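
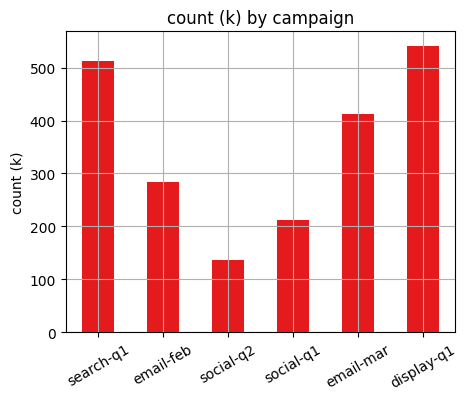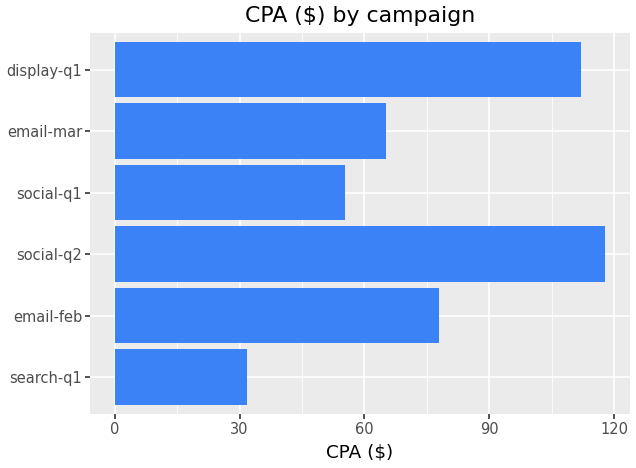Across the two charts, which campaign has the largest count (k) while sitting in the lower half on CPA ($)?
search-q1

Chart 2 median CPA ($) ≈ 80; below-median campaigns: search-q1, social-q1, email-mar. Among those, search-q1 has the highest count (k) (≈ 500).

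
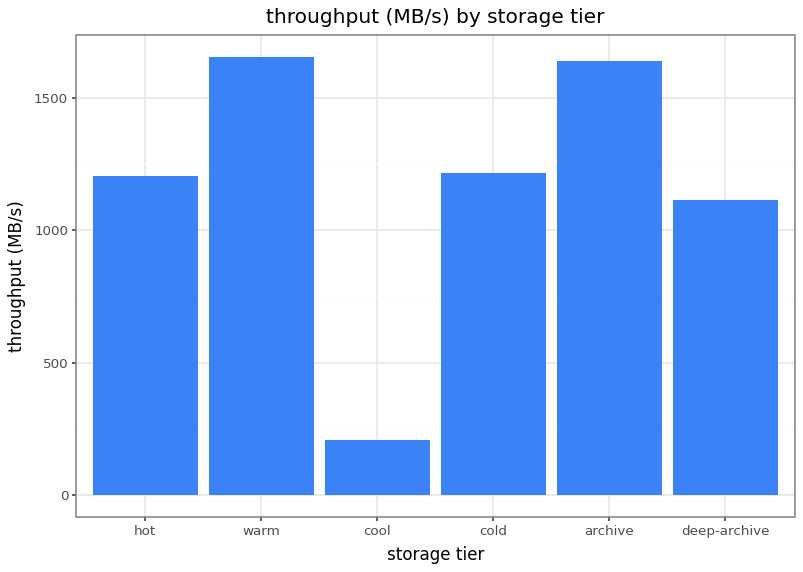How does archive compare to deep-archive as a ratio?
≈ 1.33×

archive ≈ 1600, deep-archive ≈ 1200; 1600/1200 ≈ 1.33.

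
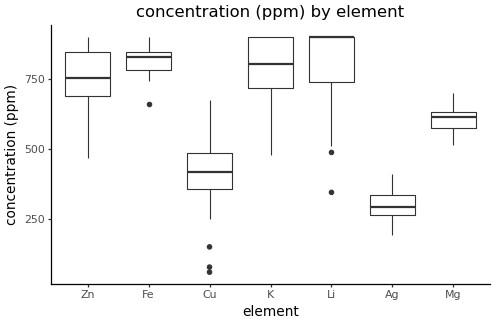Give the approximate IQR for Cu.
≈ 150

Q3 ≈ 500, Q1 ≈ 350; IQR ≈ 150.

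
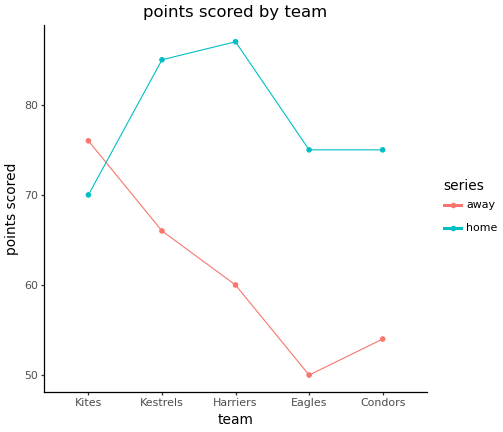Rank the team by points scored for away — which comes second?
Kestrels

Top 3 for away: Kites ≈ 75, Kestrels ≈ 65, Harriers ≈ 60.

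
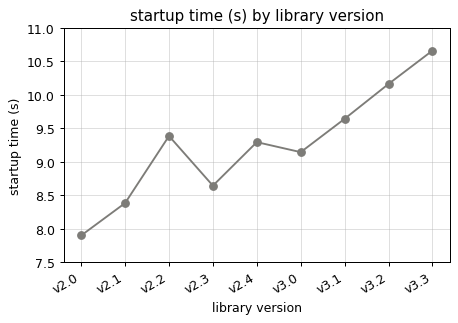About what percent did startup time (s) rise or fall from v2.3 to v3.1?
≈ +11.8%

v2.3 ≈ 8.5, v3.1 ≈ 9.5; (9.5 − 8.5) / 8.5 ≈ +11.8%.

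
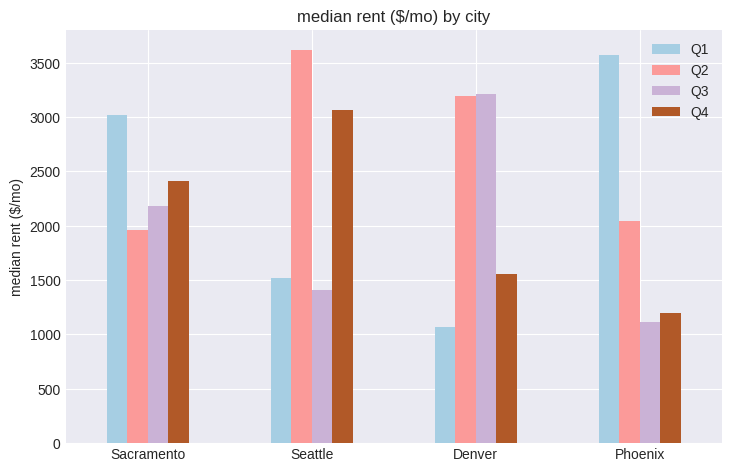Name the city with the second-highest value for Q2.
Top 3 for Q2: Seattle ≈ 3500, Denver ≈ 3000, Phoenix ≈ 2000.

Denver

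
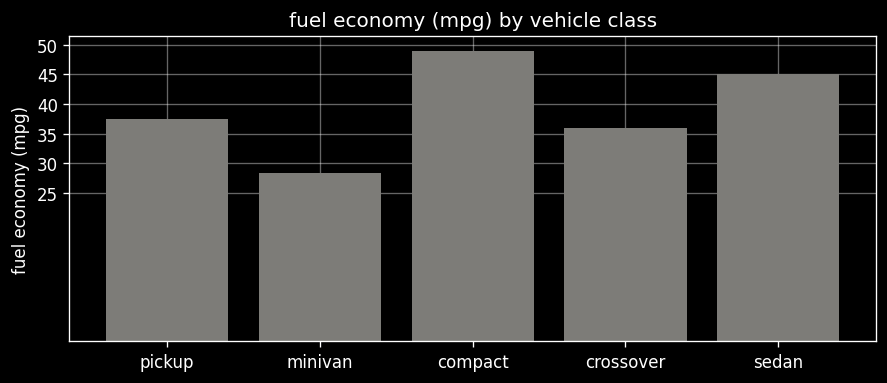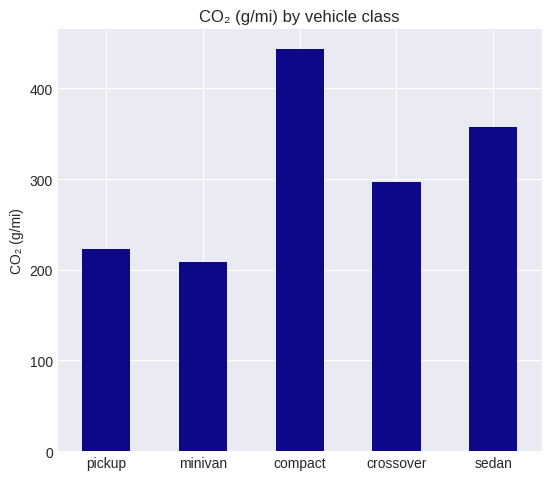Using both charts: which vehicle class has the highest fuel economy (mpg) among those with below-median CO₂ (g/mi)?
pickup

Chart 2 median CO₂ (g/mi) ≈ 300; below-median vehicle classes: pickup, minivan. Among those, pickup has the highest fuel economy (mpg) (≈ 35).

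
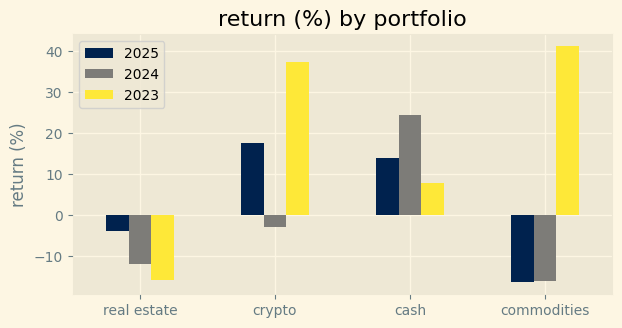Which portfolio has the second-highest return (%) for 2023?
crypto

Top 3 for 2023: commodities ≈ 40, crypto ≈ 35, cash ≈ 10.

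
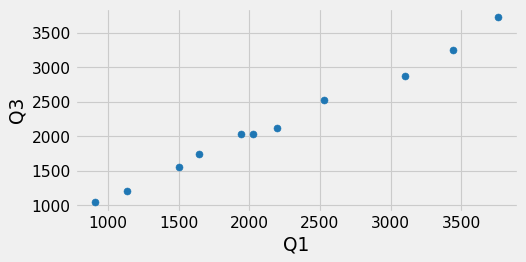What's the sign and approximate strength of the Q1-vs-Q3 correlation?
Points are positively correlated; strong (|r| ≈ 1.0).

positive, strong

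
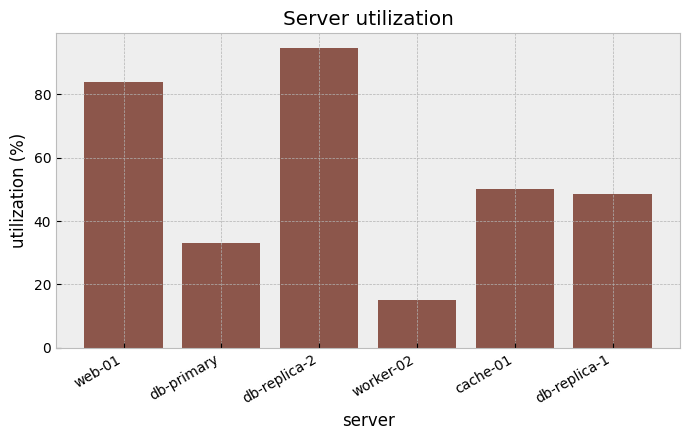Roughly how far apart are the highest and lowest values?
Max db-replica-2 ≈ 90, min worker-02 ≈ 20; range ≈ 70.

≈ 70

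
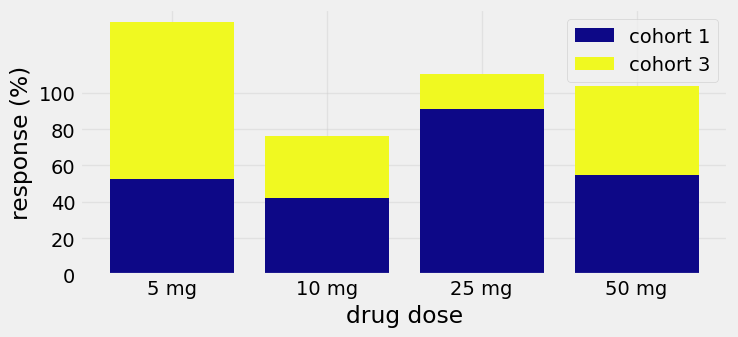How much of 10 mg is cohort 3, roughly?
≈ 40

cohort 3 top ≈ 80, bottom ≈ 40; segment ≈ 40.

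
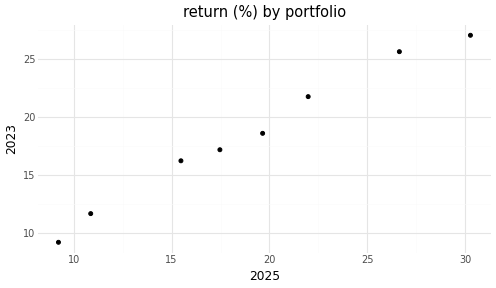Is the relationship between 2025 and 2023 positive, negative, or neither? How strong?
positive, strong

Points are positively correlated; strong (|r| ≈ 1.0).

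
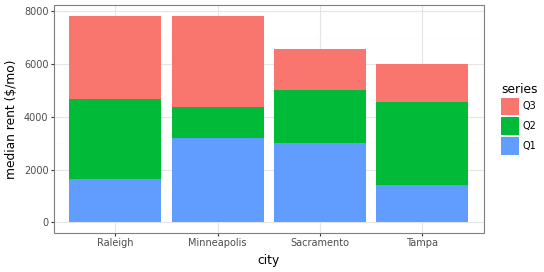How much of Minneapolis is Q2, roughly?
≈ 1000

Q2 top ≈ 4000, bottom ≈ 3000; segment ≈ 1000.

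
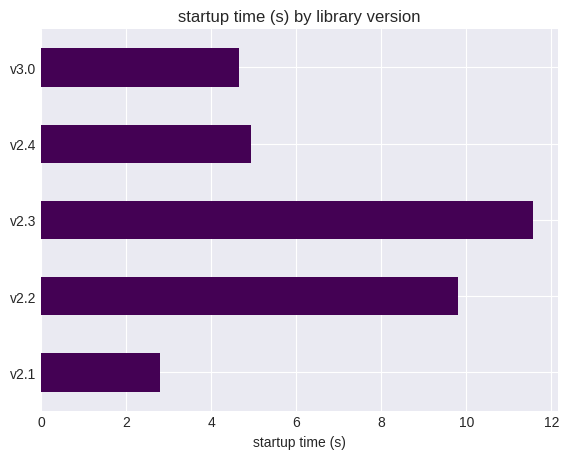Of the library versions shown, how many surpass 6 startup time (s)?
Above 6: v2.2, v2.3.

2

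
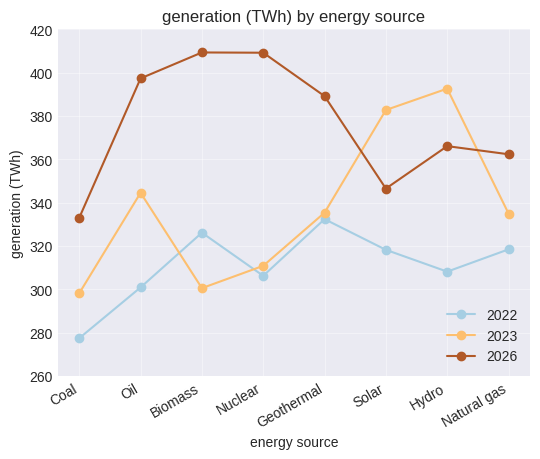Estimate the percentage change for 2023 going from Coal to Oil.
Coal ≈ 300, Oil ≈ 340; (340 − 300) / 300 ≈ +13.3%.

≈ +13.3%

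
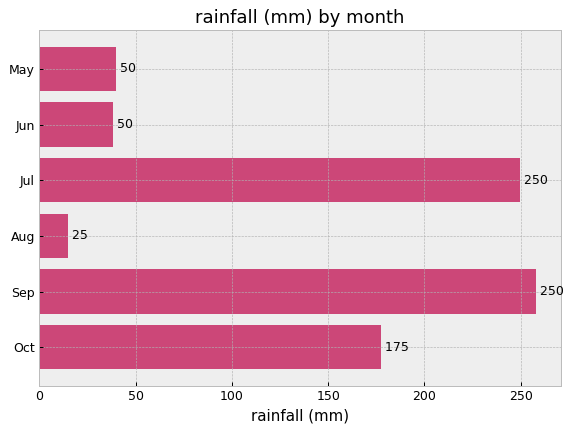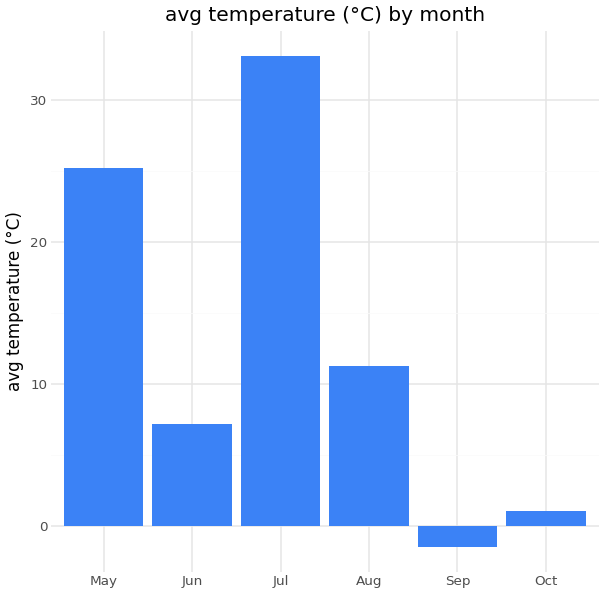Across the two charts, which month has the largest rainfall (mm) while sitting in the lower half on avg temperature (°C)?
Chart 2 median avg temperature (°C) ≈ 10; below-median months: Jun, Sep, Oct. Among those, Sep has the highest rainfall (mm) (≈ 250).

Sep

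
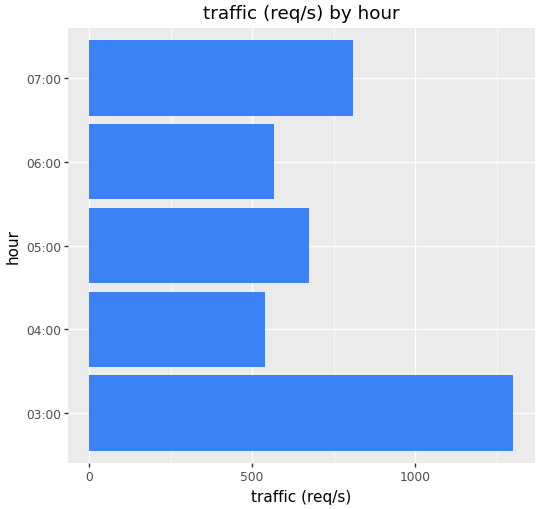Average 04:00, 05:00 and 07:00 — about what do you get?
(600 + 600 + 800) / 3 ≈ 667.

≈ 667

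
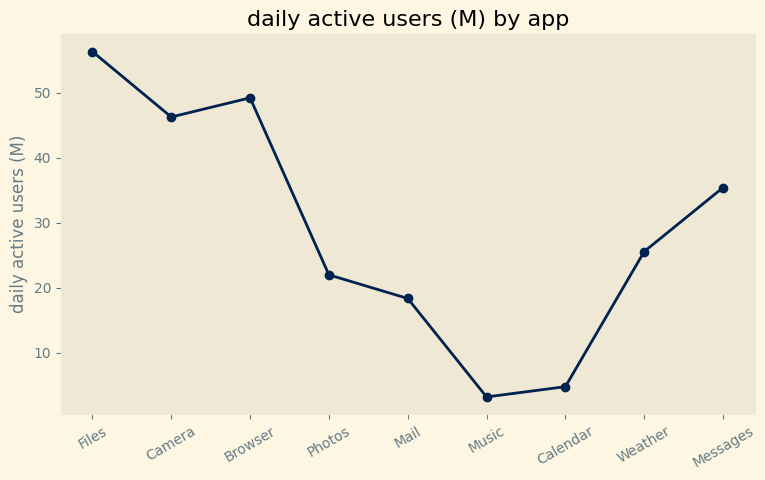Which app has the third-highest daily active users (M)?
Top 4: Files ≈ 55, Browser ≈ 50, Camera ≈ 45, Messages ≈ 35.

Camera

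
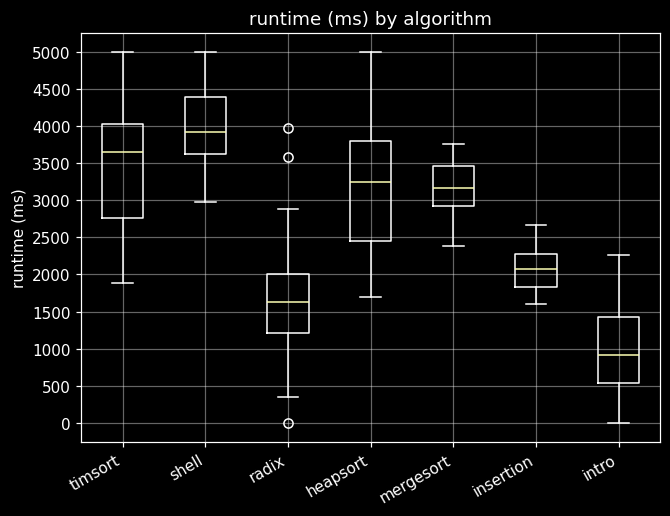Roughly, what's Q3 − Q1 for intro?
≈ 1000

Q3 ≈ 1500, Q1 ≈ 500; IQR ≈ 1000.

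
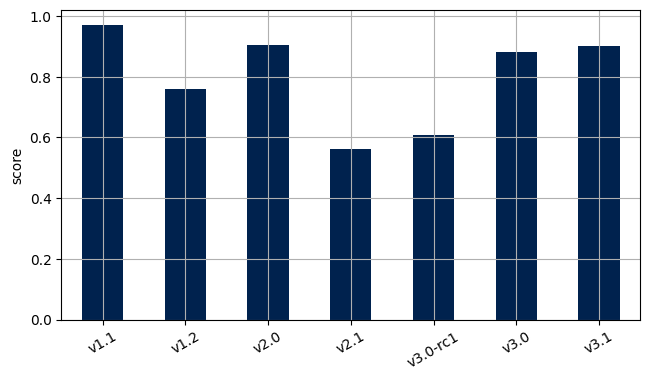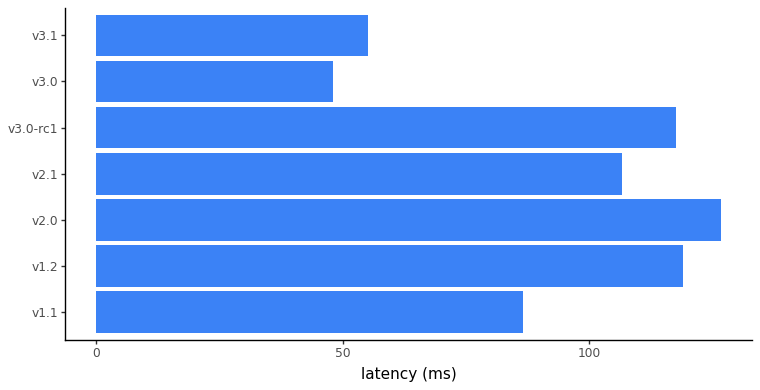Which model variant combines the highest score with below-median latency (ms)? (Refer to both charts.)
Chart 2 median latency (ms) ≈ 100; below-median model variants: v1.1, v3.0, v3.1. Among those, v1.1 has the highest score (≈ 1).

v1.1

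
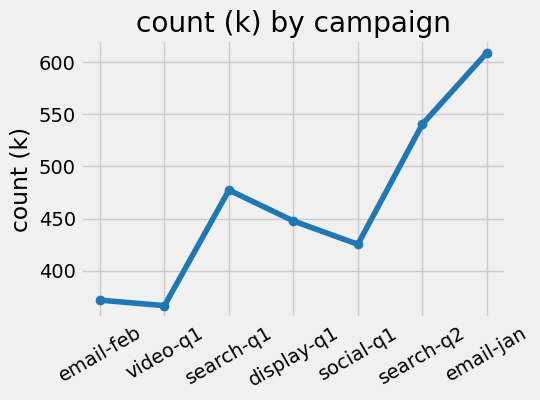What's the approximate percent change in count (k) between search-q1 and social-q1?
search-q1 ≈ 475, social-q1 ≈ 425; (425 − 475) / 475 ≈ -10.5%.

≈ -10.5%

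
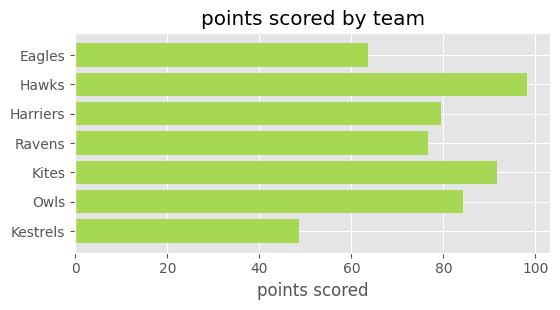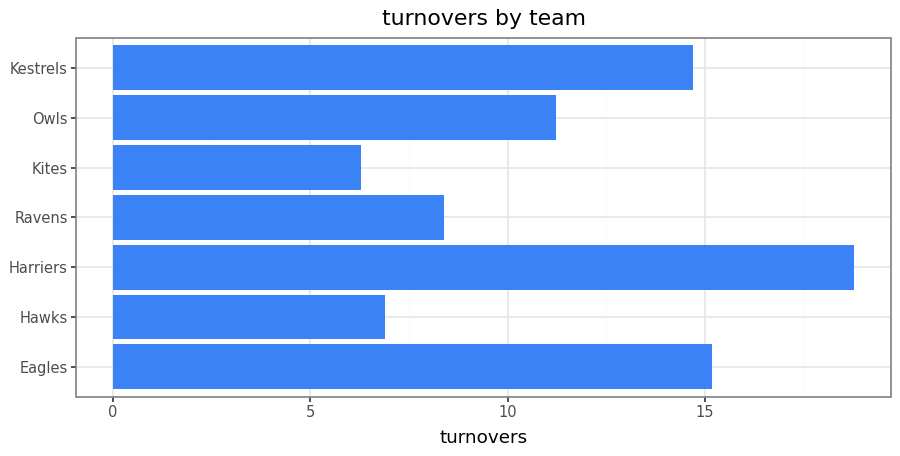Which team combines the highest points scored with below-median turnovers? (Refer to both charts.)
Hawks

Chart 2 median turnovers ≈ 12; below-median teams: Hawks, Ravens, Kites. Among those, Hawks has the highest points scored (≈ 100).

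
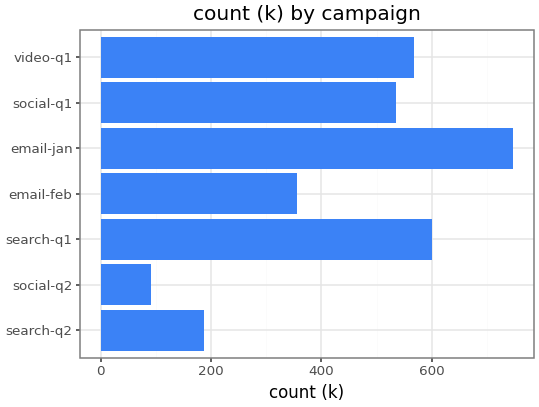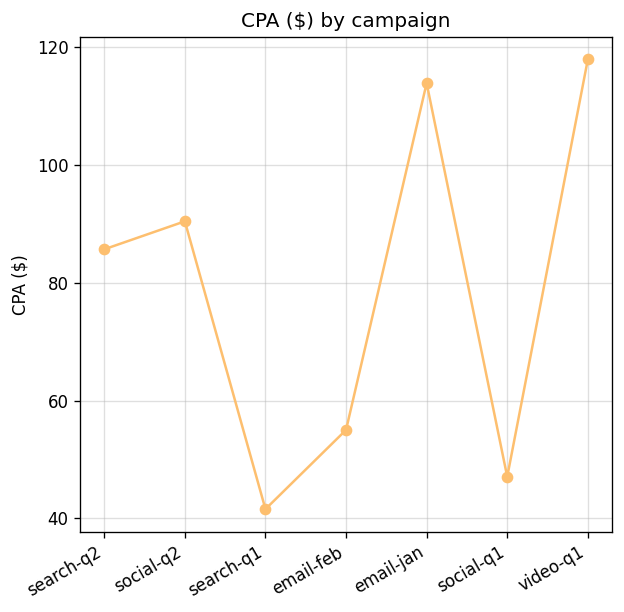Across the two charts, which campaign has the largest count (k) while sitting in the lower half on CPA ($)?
search-q1

Chart 2 median CPA ($) ≈ 80; below-median campaigns: search-q1, email-feb, social-q1. Among those, search-q1 has the highest count (k) (≈ 600).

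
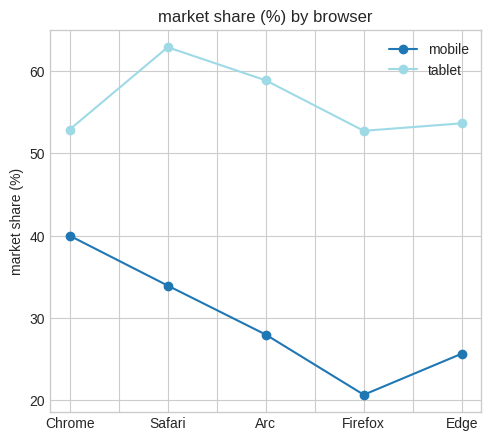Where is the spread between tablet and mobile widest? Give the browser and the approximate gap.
Firefox: tablet ≈ 55, mobile ≈ 20 → gap ≈ 35. Next-largest (Arc) is only ≈ 30.

Firefox, ≈ 35 %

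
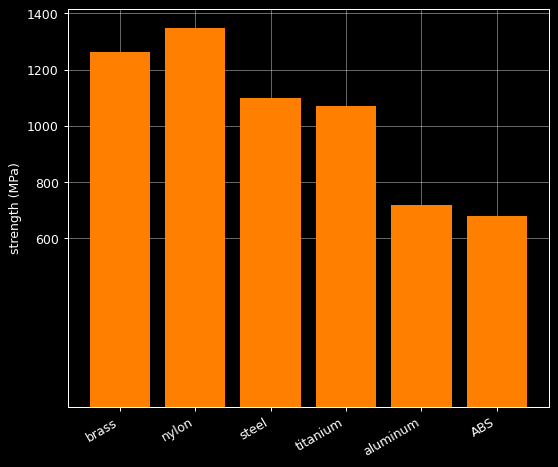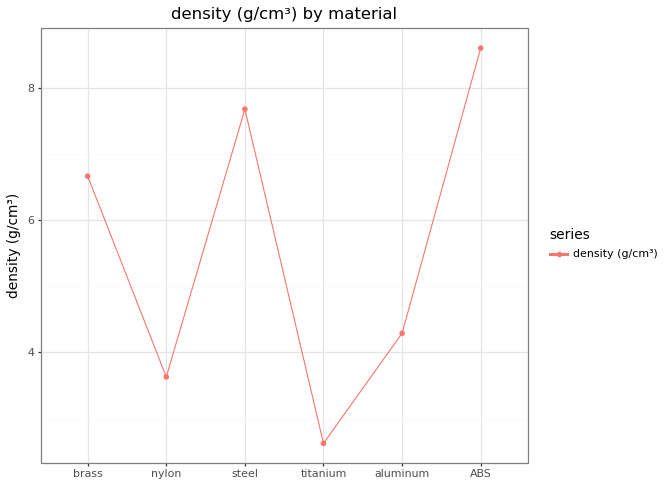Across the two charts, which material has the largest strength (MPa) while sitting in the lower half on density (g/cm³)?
Chart 2 median density (g/cm³) ≈ 5; below-median materials: nylon, titanium, aluminum. Among those, nylon has the highest strength (MPa) (≈ 1400).

nylon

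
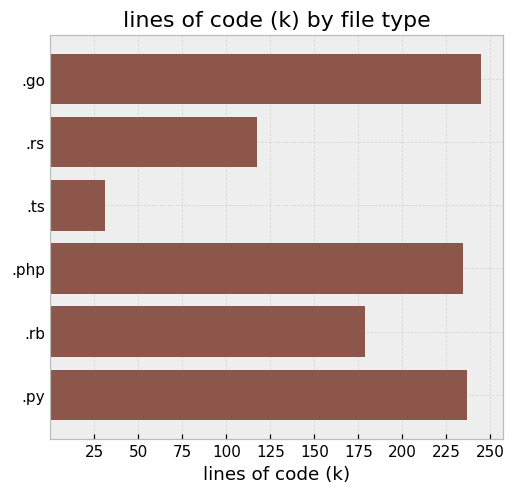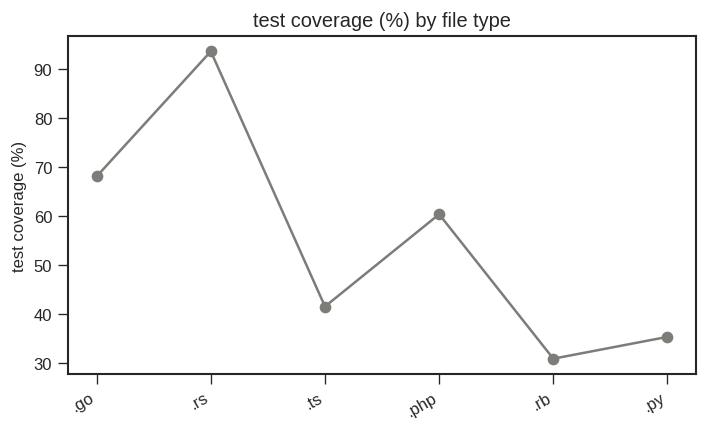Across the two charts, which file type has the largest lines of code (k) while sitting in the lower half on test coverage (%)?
Chart 2 median test coverage (%) ≈ 50; below-median file types: .ts, .rb, .py. Among those, .py has the highest lines of code (k) (≈ 225).

.py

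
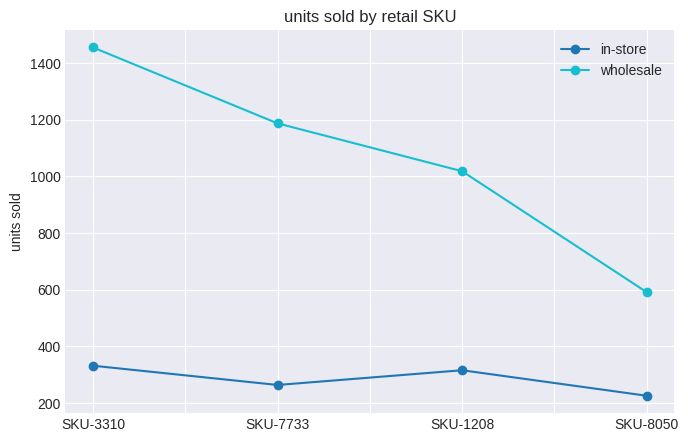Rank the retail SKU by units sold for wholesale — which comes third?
Top 4 for wholesale: SKU-3310 ≈ 1400, SKU-7733 ≈ 1200, SKU-1208 ≈ 1000, SKU-8050 ≈ 600.

SKU-1208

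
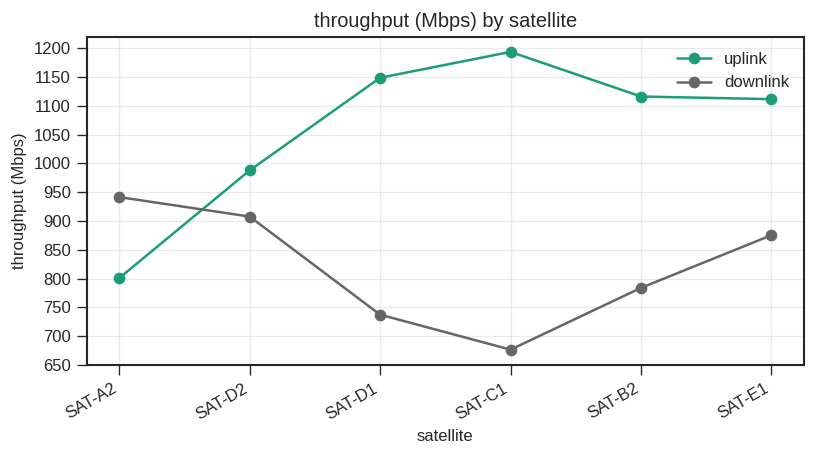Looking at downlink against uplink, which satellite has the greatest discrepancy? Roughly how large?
SAT-C1, ≈ 500 Mbps

SAT-C1: downlink ≈ 700, uplink ≈ 1200 → gap ≈ 500. Next-largest (SAT-D1) is only ≈ 400.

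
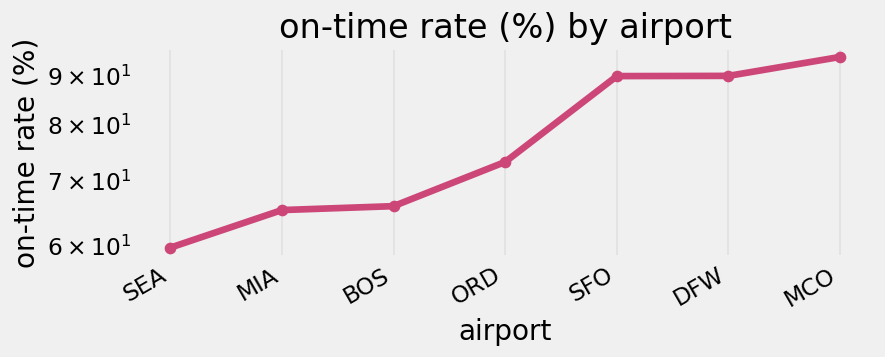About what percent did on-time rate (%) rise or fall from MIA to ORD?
≈ +15.4%

MIA ≈ 65, ORD ≈ 75; (75 − 65) / 65 ≈ +15.4%.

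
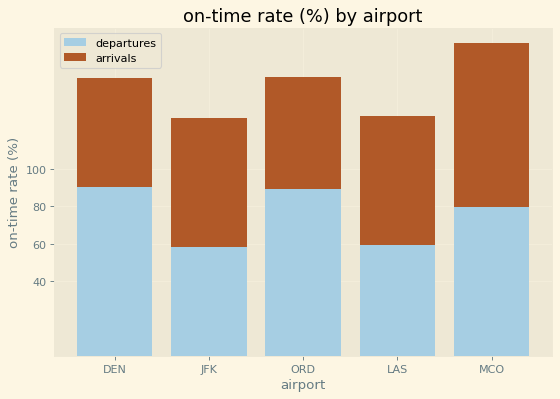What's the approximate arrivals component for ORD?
≈ 60

arrivals top ≈ 140, bottom ≈ 80; segment ≈ 60.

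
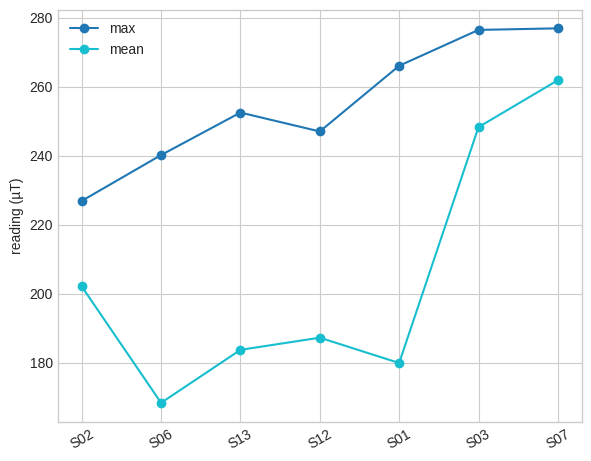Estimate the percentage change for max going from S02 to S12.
S02 ≈ 230, S12 ≈ 250; (250 − 230) / 230 ≈ +8.7%.

≈ +8.7%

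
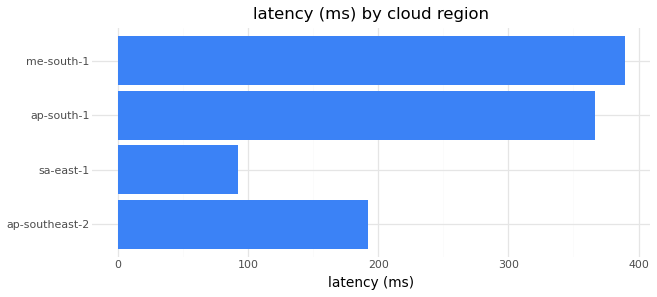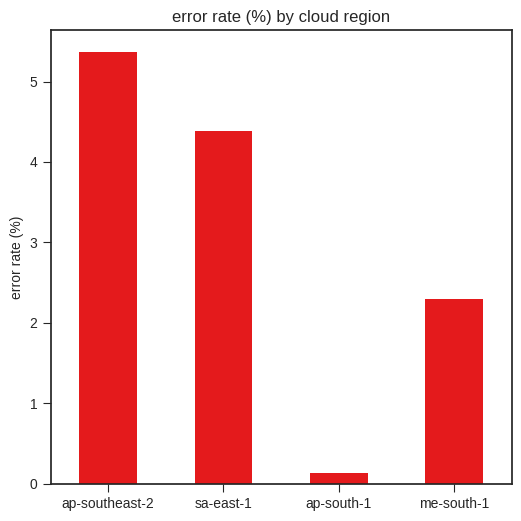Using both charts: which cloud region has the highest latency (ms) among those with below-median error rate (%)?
me-south-1

Chart 2 median error rate (%) ≈ 3.5; below-median cloud regions: ap-south-1, me-south-1. Among those, me-south-1 has the highest latency (ms) (≈ 400).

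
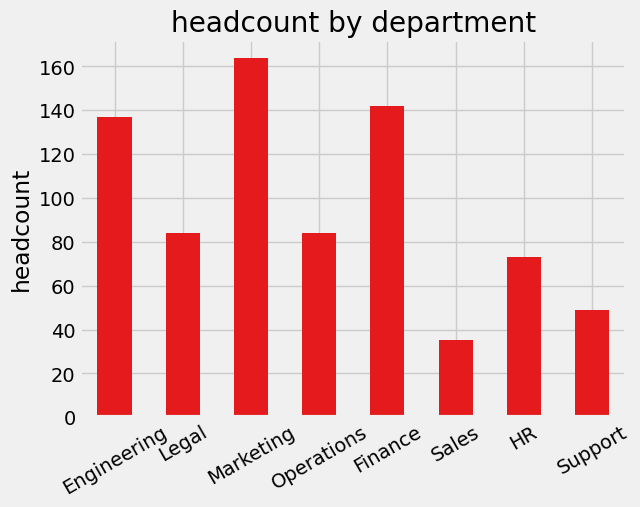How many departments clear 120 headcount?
Above 120: Engineering, Marketing, Finance.

3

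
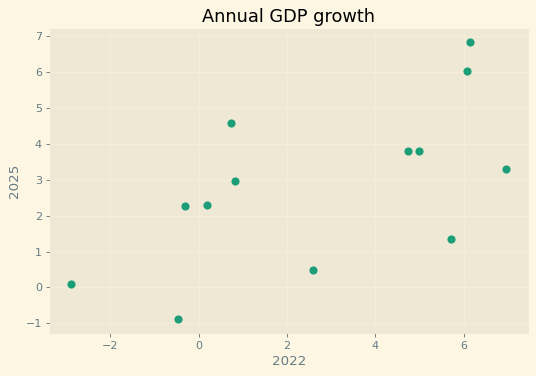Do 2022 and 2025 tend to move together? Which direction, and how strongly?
positive, moderate

Points are positively correlated; moderate (|r| ≈ 0.6).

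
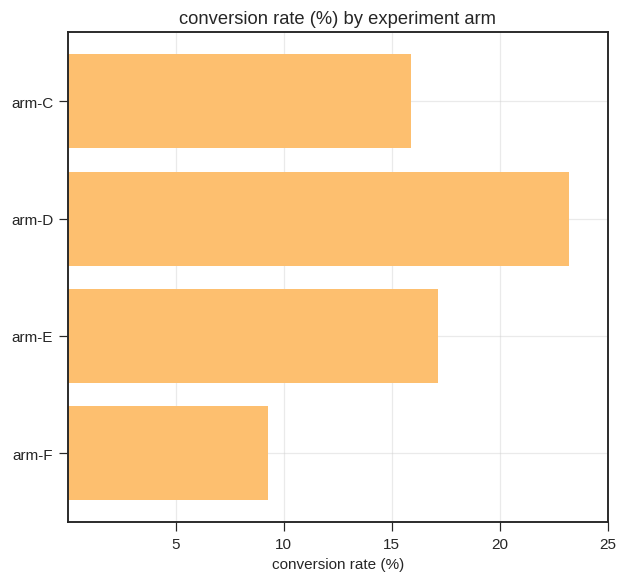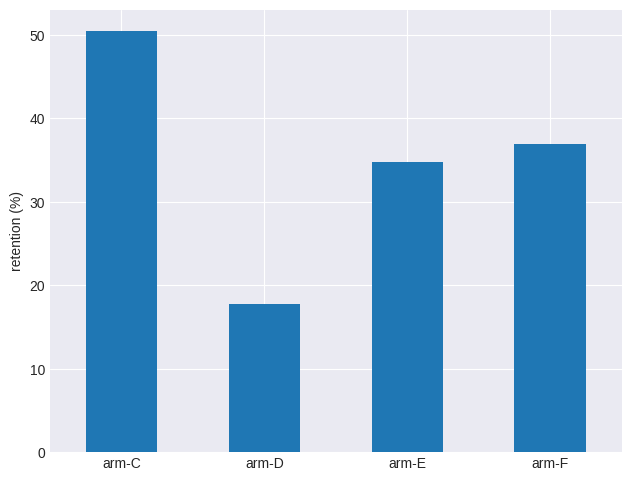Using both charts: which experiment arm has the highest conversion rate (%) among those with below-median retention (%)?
Chart 2 median retention (%) ≈ 35; below-median experiment arms: arm-D, arm-E. Among those, arm-D has the highest conversion rate (%) (≈ 25).

arm-D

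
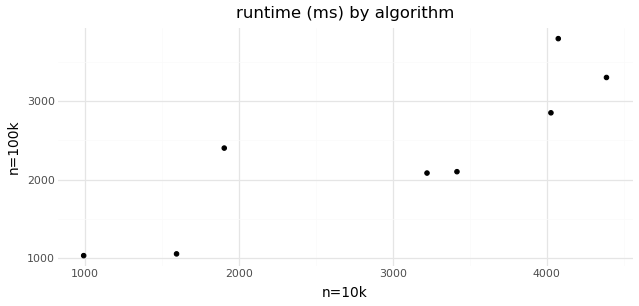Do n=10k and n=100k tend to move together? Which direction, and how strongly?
Points are positively correlated; strong (|r| ≈ 0.9).

positive, strong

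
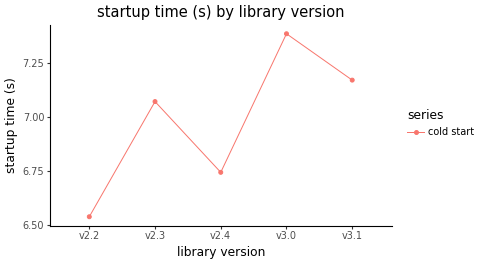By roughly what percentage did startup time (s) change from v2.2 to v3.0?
≈ +13.8%

v2.2 ≈ 6.5, v3.0 ≈ 7.4; (7.4 − 6.5) / 6.5 ≈ +13.8%.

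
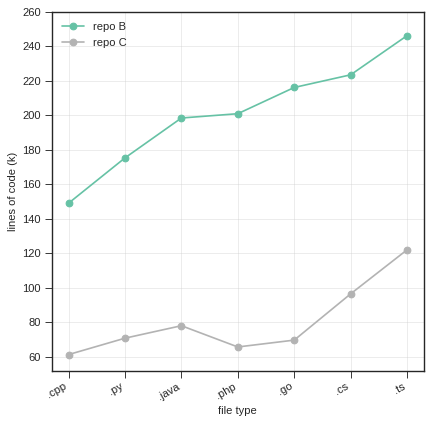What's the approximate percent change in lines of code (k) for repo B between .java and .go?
≈ +10%

.java ≈ 200, .go ≈ 220; (220 − 200) / 200 ≈ +10%.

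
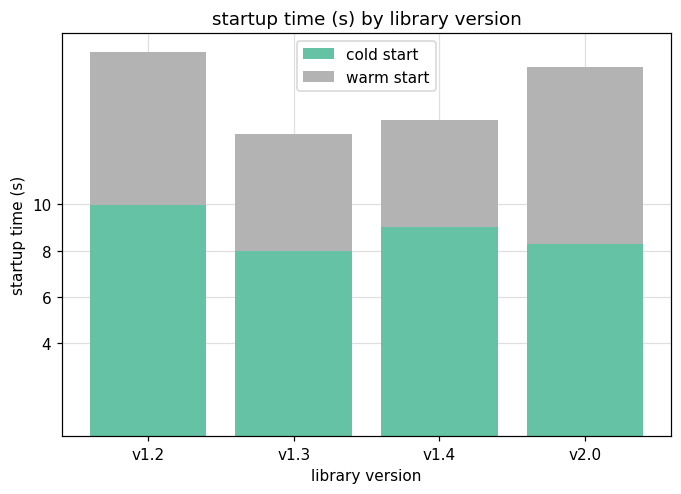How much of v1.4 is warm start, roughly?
≈ 4

warm start top ≈ 14, bottom ≈ 10; segment ≈ 4.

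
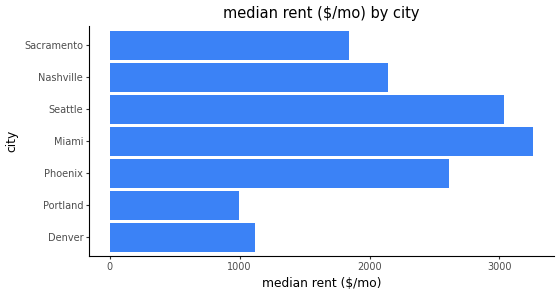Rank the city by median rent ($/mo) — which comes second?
Seattle

Top 3: Miami ≈ 3500, Seattle ≈ 3000, Phoenix ≈ 2500.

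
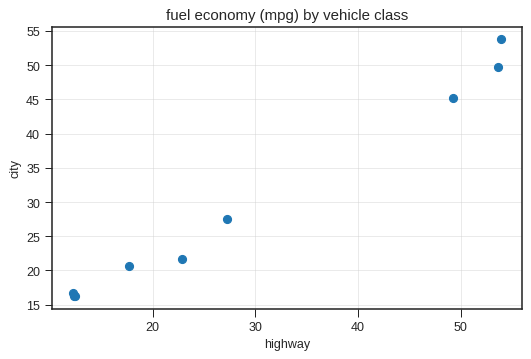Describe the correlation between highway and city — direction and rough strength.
positive, strong

Points are positively correlated; strong (|r| ≈ 1.0).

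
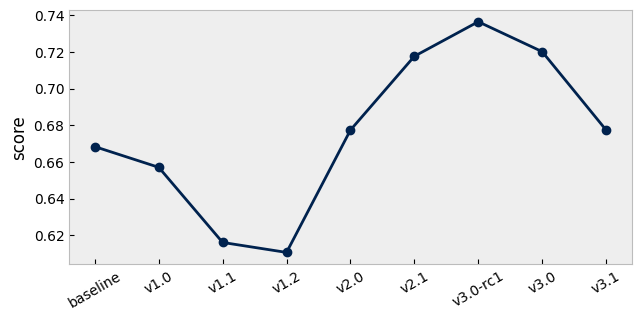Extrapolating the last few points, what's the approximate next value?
Last three: 0.74, 0.72, 0.68 → slope ≈ -0.03/step → next ≈ 0.65.

≈ 0.65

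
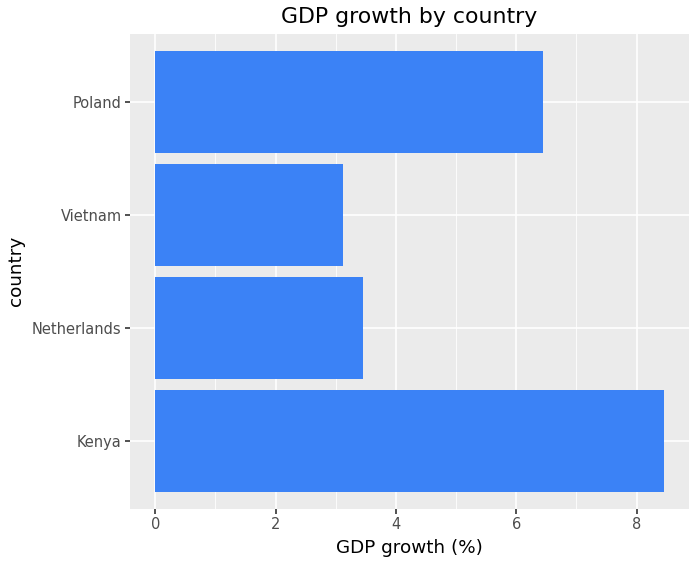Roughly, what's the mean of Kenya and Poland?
≈ 7

(8 + 6) / 2 ≈ 7.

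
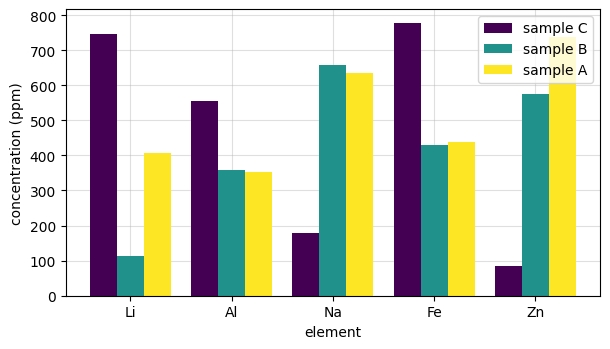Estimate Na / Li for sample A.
Na ≈ 600, Li ≈ 400; 600/400 ≈ 1.5.

≈ 1.5×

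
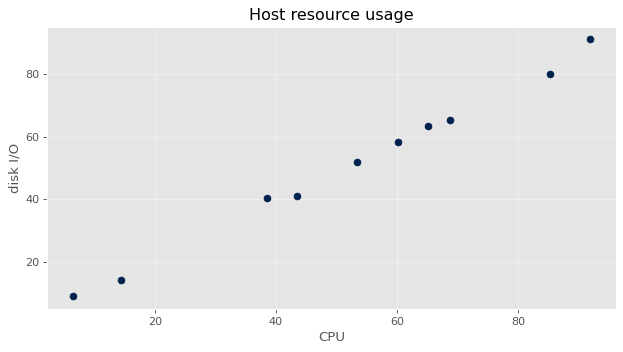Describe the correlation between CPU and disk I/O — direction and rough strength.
positive, strong

Points are positively correlated; strong (|r| ≈ 1.0).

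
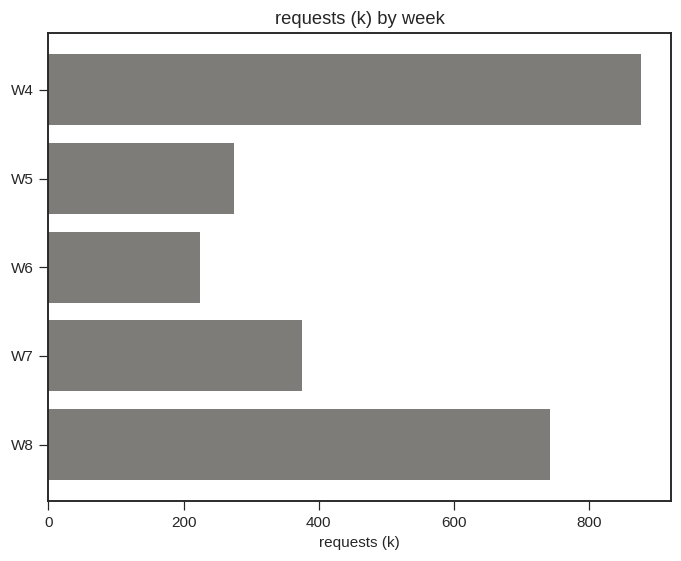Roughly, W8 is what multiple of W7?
W8 ≈ 700, W7 ≈ 400; 700/400 ≈ 1.75.

≈ 1.75×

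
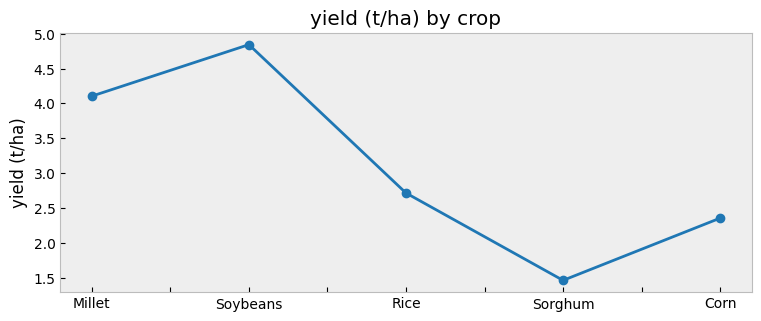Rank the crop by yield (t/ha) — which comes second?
Millet

Top 3: Soybeans ≈ 5.0, Millet ≈ 4.0, Rice ≈ 2.5.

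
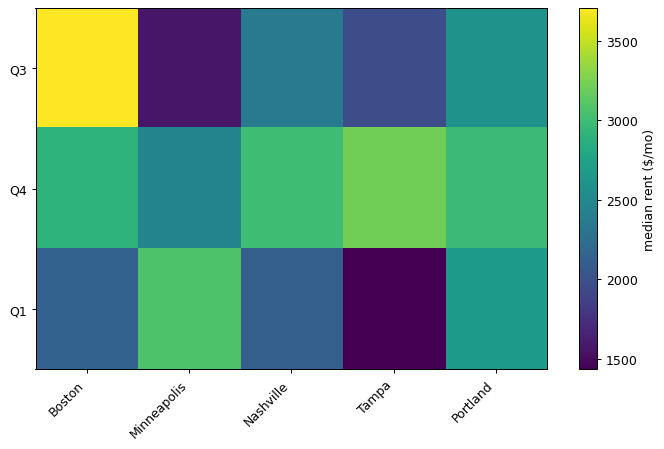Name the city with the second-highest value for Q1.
Top 3 for Q1: Minneapolis ≈ 3000, Portland ≈ 2600, Boston ≈ 2200.

Portland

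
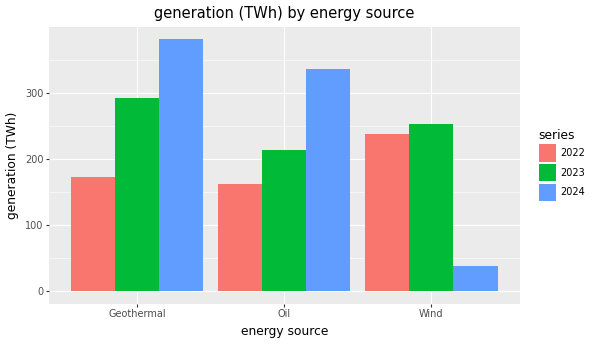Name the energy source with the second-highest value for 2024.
Top 3 for 2024: Geothermal ≈ 400, Oil ≈ 350, Wind ≈ 50.

Oil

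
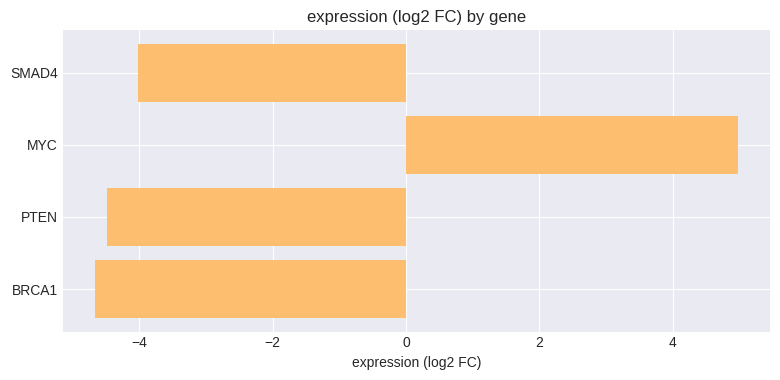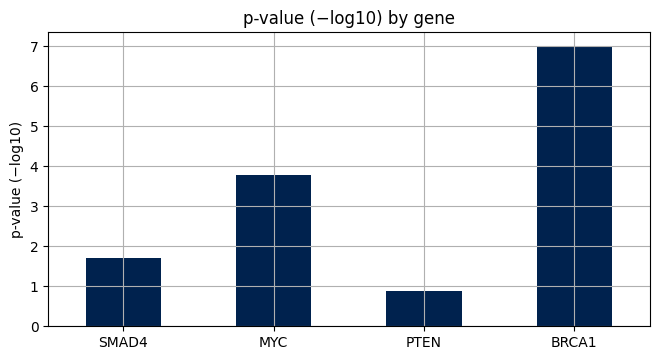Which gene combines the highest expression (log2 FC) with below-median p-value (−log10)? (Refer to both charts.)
SMAD4

Chart 2 median p-value (−log10) ≈ 3; below-median genes: SMAD4, PTEN. Among those, SMAD4 has the highest expression (log2 FC) (≈ -4).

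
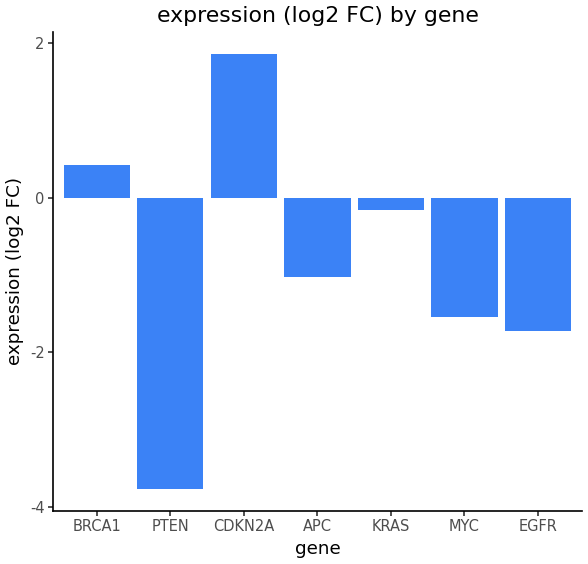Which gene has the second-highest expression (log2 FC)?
Top 3: CDKN2A ≈ 2.0, BRCA1 ≈ 0.5, KRAS ≈ 0.0.

BRCA1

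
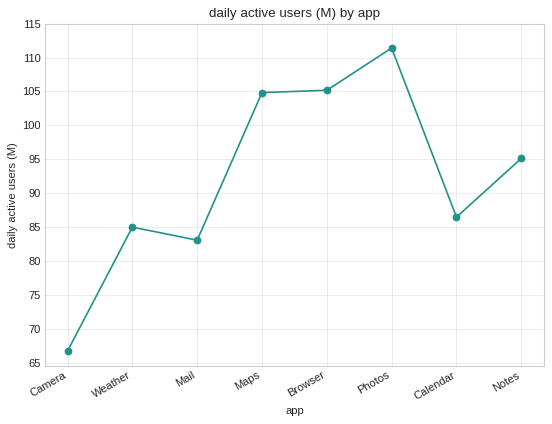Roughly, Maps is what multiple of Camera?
Maps ≈ 105, Camera ≈ 65; 105/65 ≈ 1.62.

≈ 1.62×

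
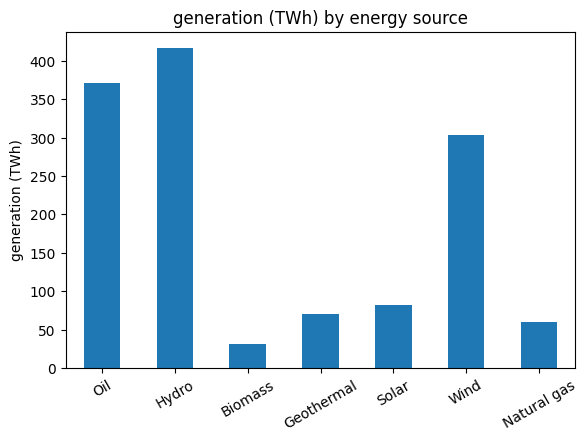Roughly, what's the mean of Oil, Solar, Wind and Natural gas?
≈ 200

(350 + 100 + 300 + 50) / 4 ≈ 200.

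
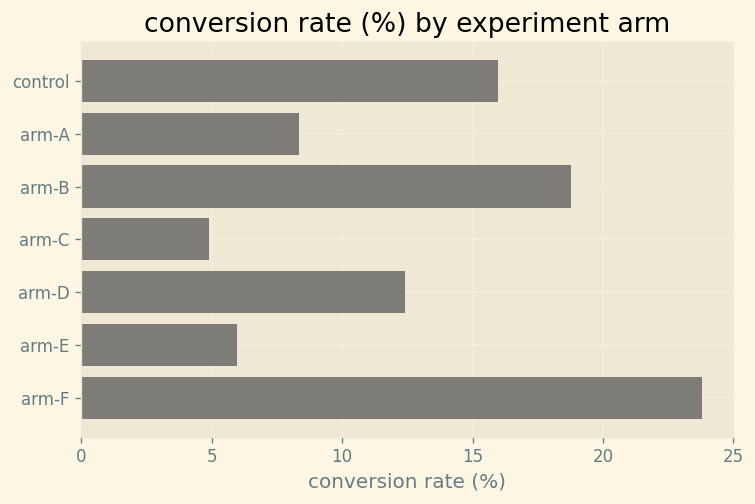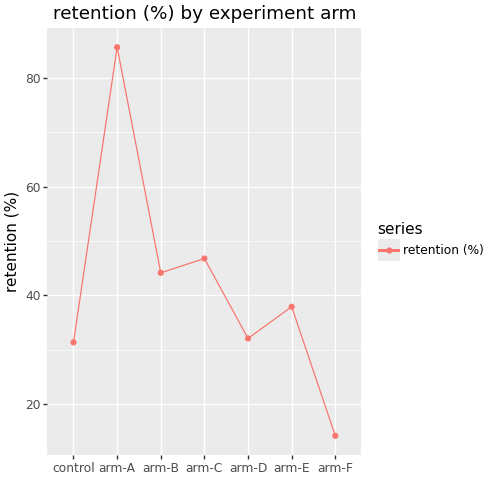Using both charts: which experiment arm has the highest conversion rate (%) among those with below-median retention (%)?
arm-F

Chart 2 median retention (%) ≈ 40; below-median experiment arms: control, arm-D, arm-F. Among those, arm-F has the highest conversion rate (%) (≈ 25).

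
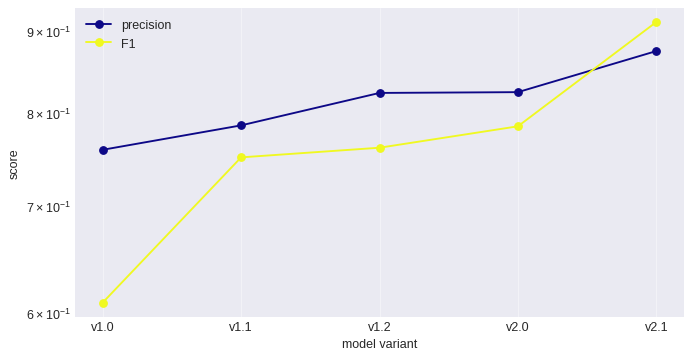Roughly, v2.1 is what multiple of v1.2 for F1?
v2.1 ≈ 0.90, v1.2 ≈ 0.75; 0.90/0.75 ≈ 1.2.

≈ 1.2×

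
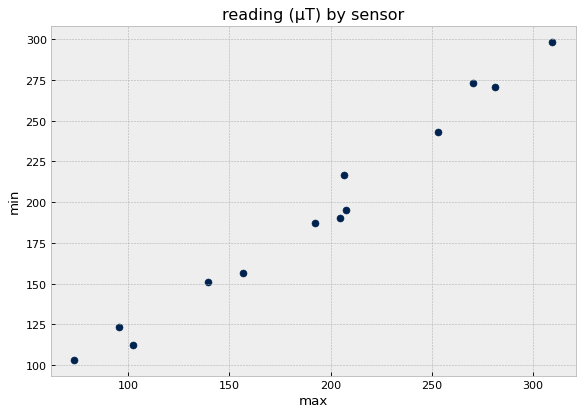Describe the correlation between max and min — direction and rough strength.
Points are positively correlated; strong (|r| ≈ 1.0).

positive, strong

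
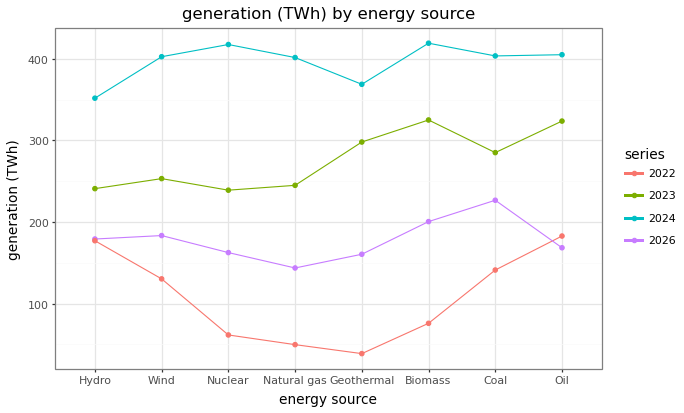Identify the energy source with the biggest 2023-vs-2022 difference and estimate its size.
Geothermal: 2023 ≈ 300, 2022 ≈ 50 → gap ≈ 250. Next-largest (Biomass) is only ≈ 200.

Geothermal, ≈ 250 TWh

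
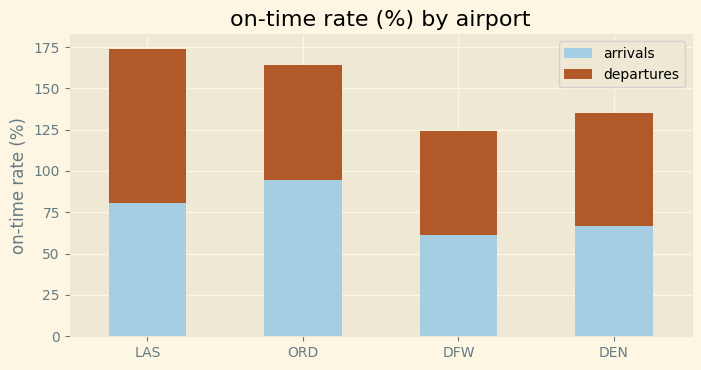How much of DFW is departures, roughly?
departures top ≈ 120, bottom ≈ 60; segment ≈ 60.

≈ 60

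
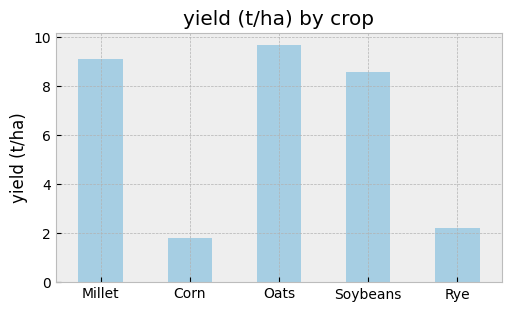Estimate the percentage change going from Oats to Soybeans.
≈ -10%

Oats ≈ 10, Soybeans ≈ 9; (9 − 10) / 10 ≈ -10%.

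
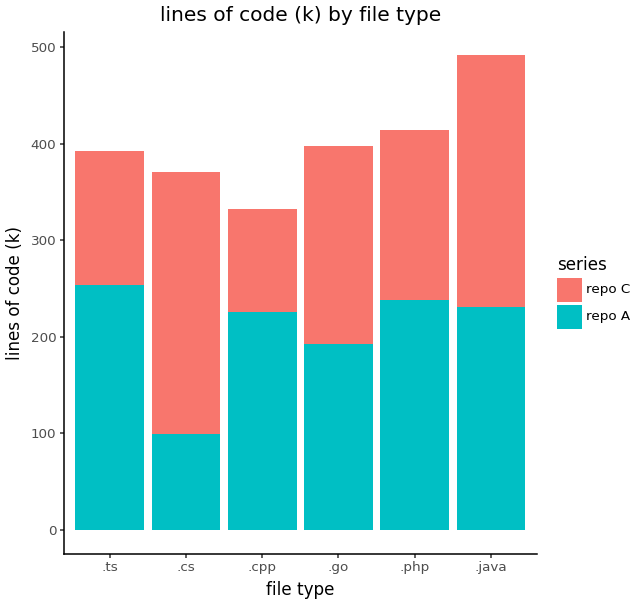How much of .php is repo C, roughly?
repo C top ≈ 400, bottom ≈ 250; segment ≈ 150.

≈ 150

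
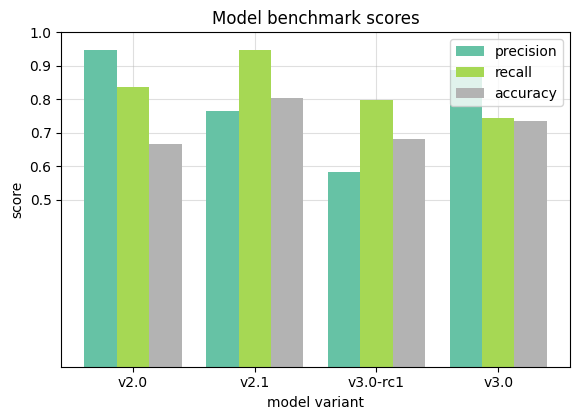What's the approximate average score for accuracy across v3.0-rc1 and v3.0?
(0.7 + 0.7) / 2 ≈ 0.7.

≈ 0.7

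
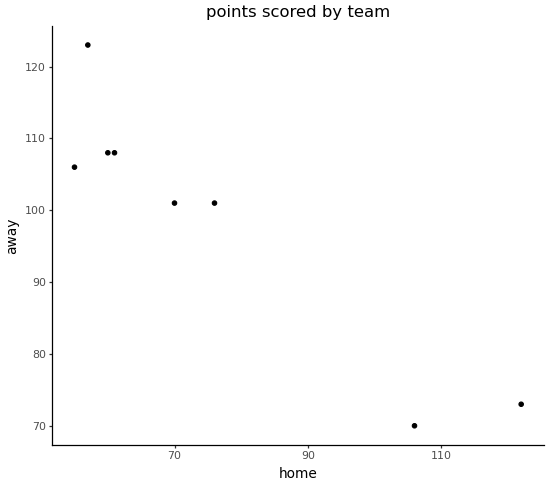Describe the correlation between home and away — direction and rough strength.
Points are negatively correlated; strong (|r| ≈ 0.9).

negative, strong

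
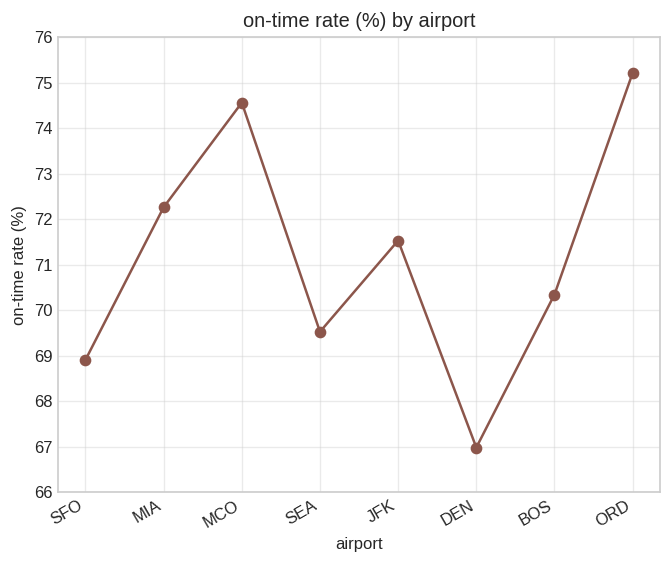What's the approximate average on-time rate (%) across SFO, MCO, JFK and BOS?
(69 + 75 + 72 + 70) / 4 ≈ 72.

≈ 72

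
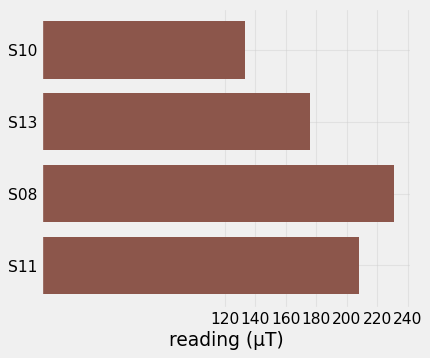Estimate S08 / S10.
≈ 1.71×

S08 ≈ 240, S10 ≈ 140; 240/140 ≈ 1.71.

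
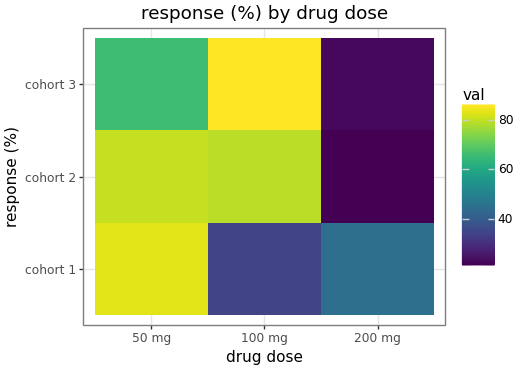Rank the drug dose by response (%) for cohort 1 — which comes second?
Top 3 for cohort 1: 50 mg ≈ 80, 200 mg ≈ 40, 100 mg ≈ 30.

200 mg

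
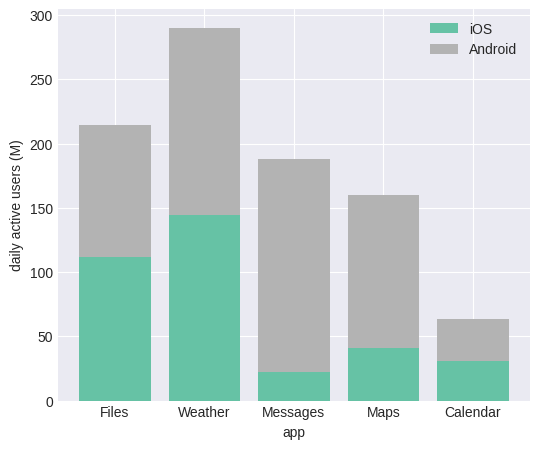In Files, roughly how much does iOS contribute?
≈ 100

iOS top ≈ 100, bottom ≈ 0; segment ≈ 100.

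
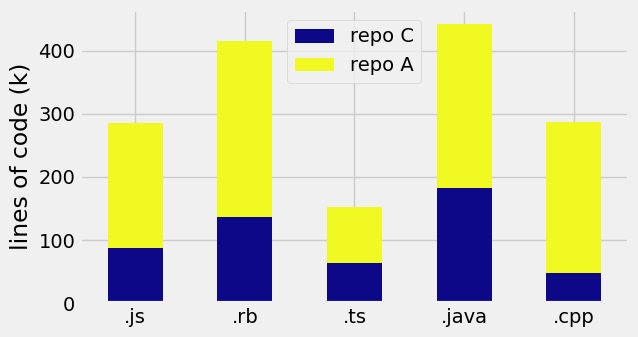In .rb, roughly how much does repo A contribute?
≈ 250

repo A top ≈ 400, bottom ≈ 150; segment ≈ 250.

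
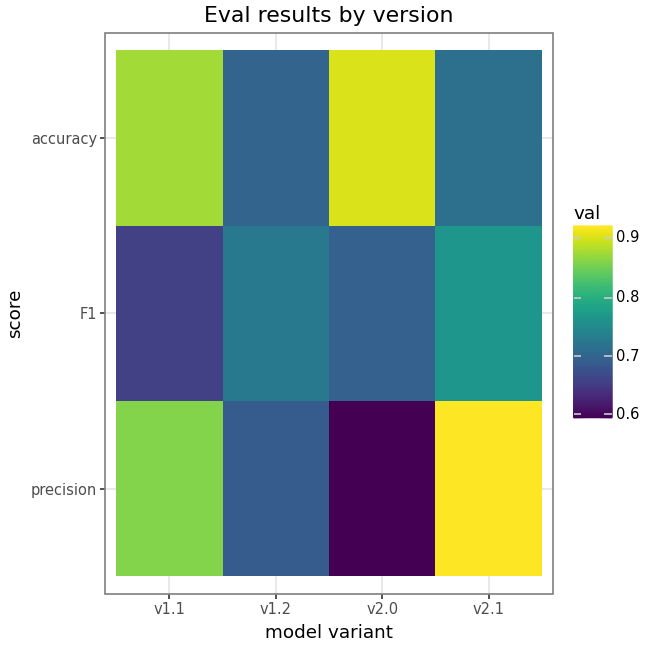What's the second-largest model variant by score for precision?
v1.1

Top 3 for precision: v2.1 ≈ 0.90, v1.1 ≈ 0.85, v1.2 ≈ 0.70.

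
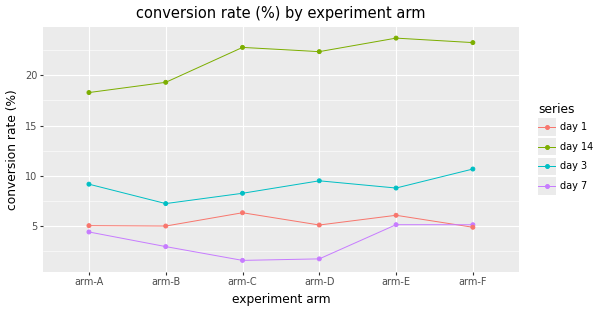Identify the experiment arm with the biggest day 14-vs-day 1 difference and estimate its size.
arm-F: day 14 ≈ 24, day 1 ≈ 4 → gap ≈ 20. Next-largest (arm-E) is only ≈ 18.

arm-F, ≈ 20 %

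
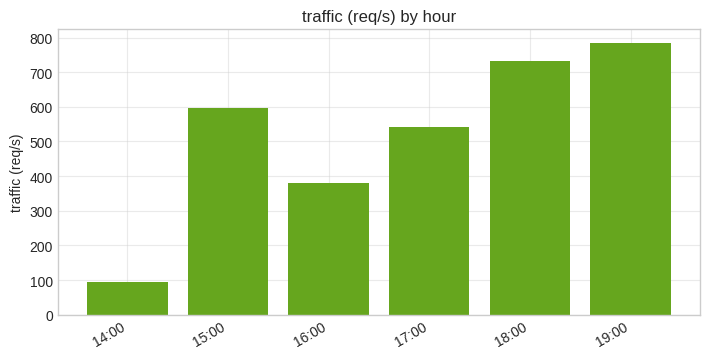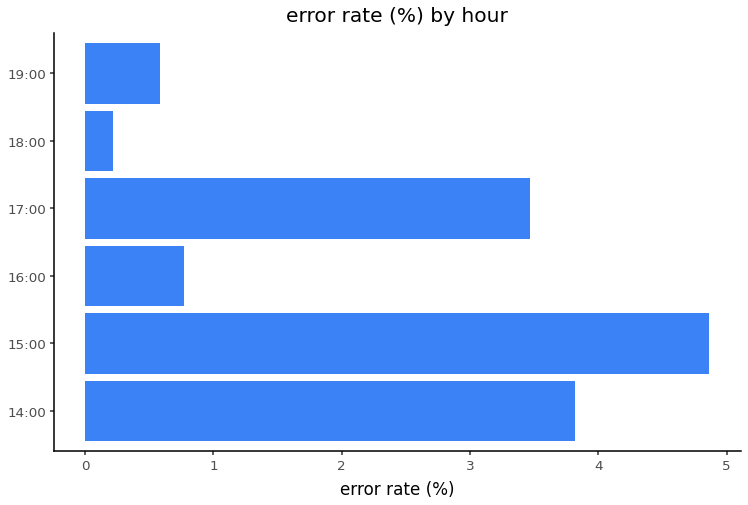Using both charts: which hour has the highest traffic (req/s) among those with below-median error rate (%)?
Chart 2 median error rate (%) ≈ 2; below-median hours: 16:00, 18:00, 19:00. Among those, 19:00 has the highest traffic (req/s) (≈ 800).

19:00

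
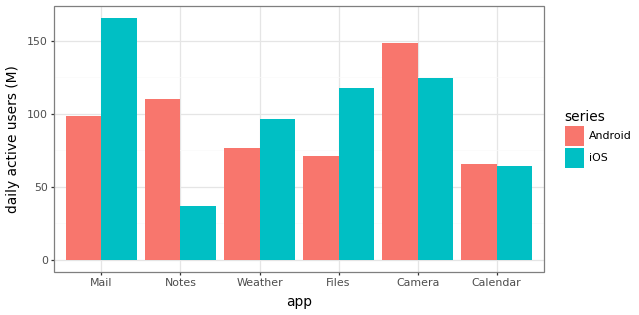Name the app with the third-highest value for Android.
Mail

Top 4 for Android: Camera ≈ 140, Notes ≈ 120, Mail ≈ 100, Weather ≈ 80.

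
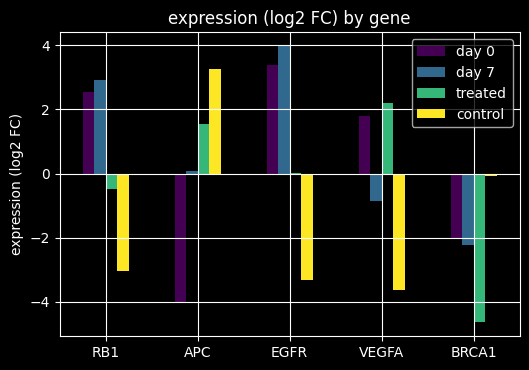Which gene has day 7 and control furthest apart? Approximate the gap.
EGFR, ≈ 7 log2 FC

EGFR: day 7 ≈ 4, control ≈ -3 → gap ≈ 7. Next-largest (RB1) is only ≈ 6.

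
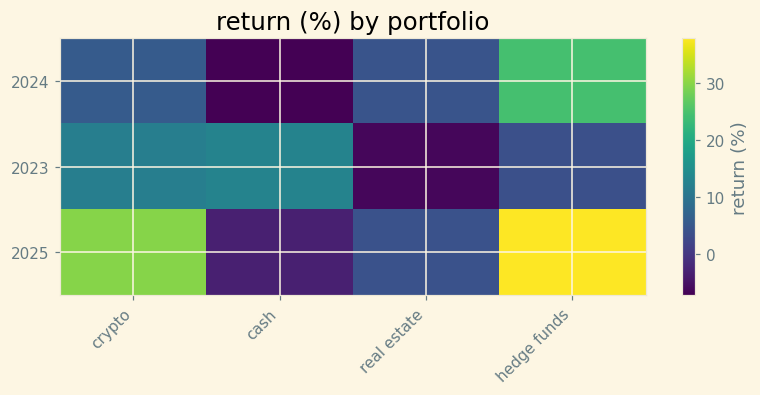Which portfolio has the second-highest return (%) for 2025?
crypto

Top 3 for 2025: hedge funds ≈ 40, crypto ≈ 30, real estate ≈ 5.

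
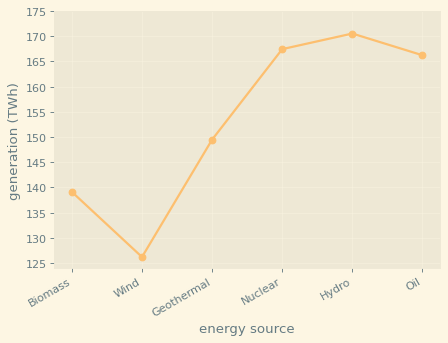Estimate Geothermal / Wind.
≈ 1.2×

Geothermal ≈ 150, Wind ≈ 125; 150/125 ≈ 1.2.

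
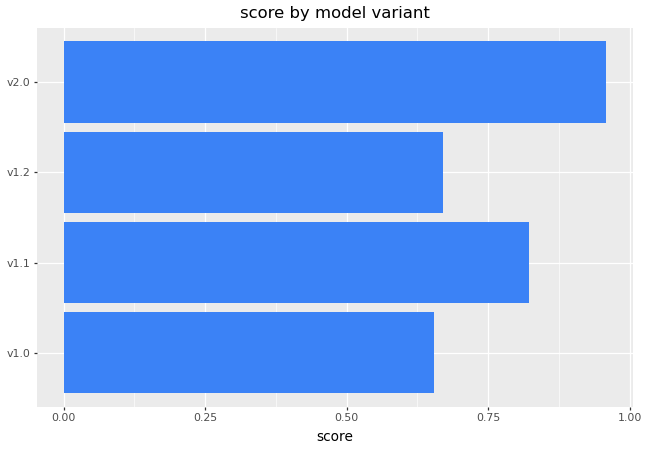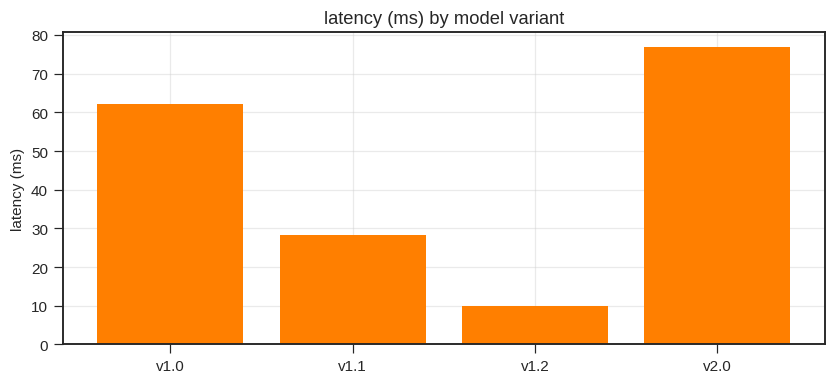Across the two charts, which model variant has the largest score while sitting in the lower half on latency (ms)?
Chart 2 median latency (ms) ≈ 50; below-median model variants: v1.1, v1.2. Among those, v1.1 has the highest score (≈ 0.8).

v1.1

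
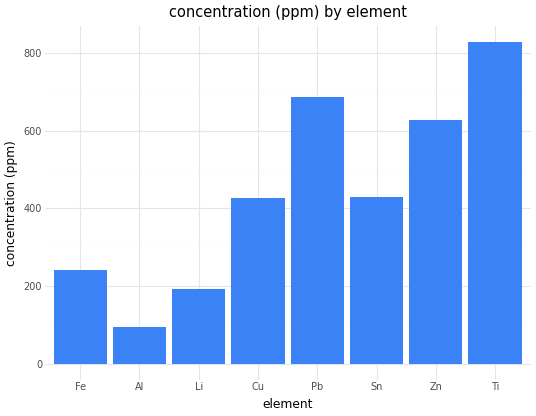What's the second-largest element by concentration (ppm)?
Top 3: Ti ≈ 800, Pb ≈ 700, Zn ≈ 600.

Pb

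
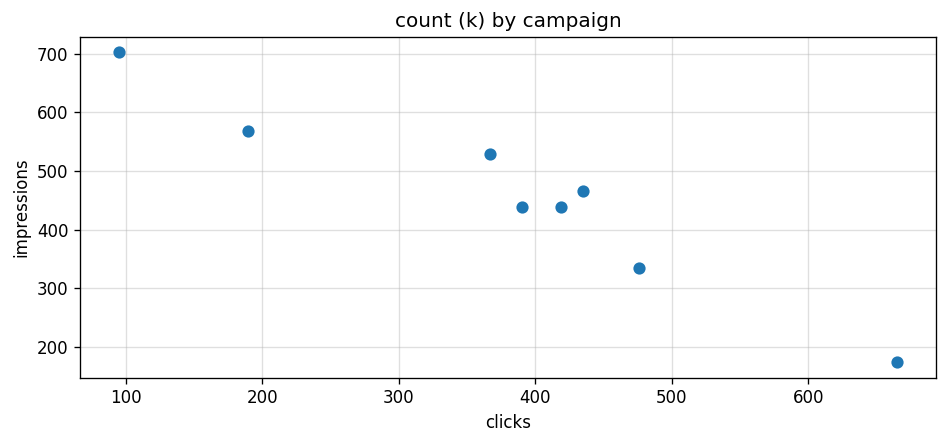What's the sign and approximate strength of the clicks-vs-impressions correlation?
Points are negatively correlated; strong (|r| ≈ 1.0).

negative, strong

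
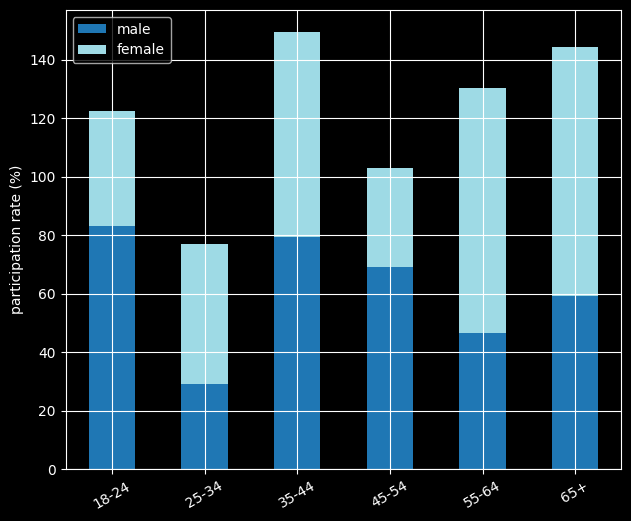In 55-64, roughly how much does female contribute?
female top ≈ 140, bottom ≈ 40; segment ≈ 100.

≈ 100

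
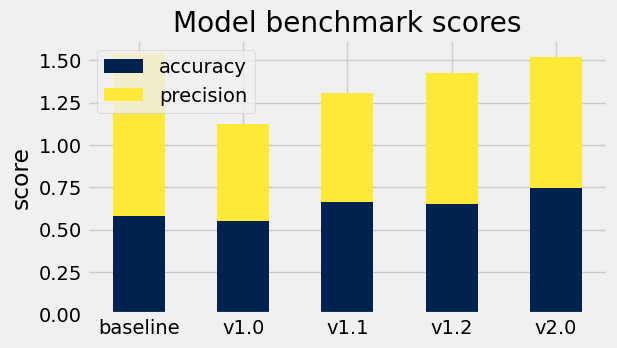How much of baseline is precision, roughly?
≈ 1.0

precision top ≈ 1.6, bottom ≈ 0.6; segment ≈ 1.0.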